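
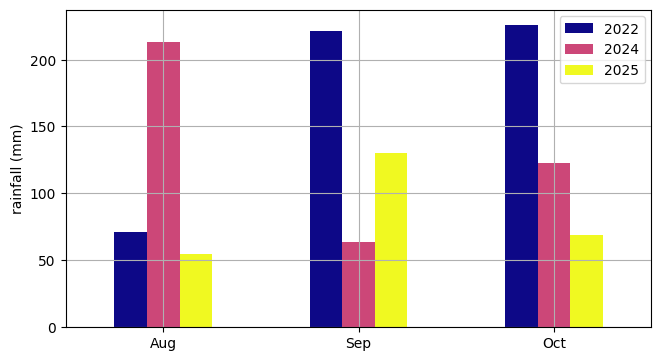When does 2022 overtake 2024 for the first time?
Aug: 2022 ≈ 80 vs 2024 ≈ 220 (not yet); Sep: 2022 ≈ 220 vs 2024 ≈ 60 (first crossover).

Sep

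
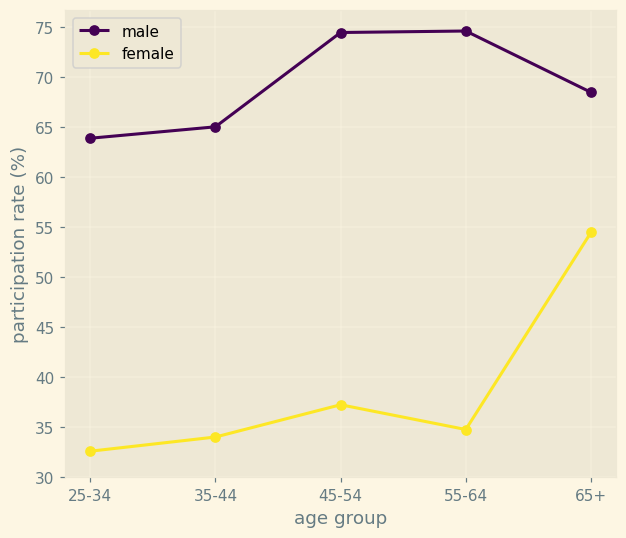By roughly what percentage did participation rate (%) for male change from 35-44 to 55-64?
35-44 ≈ 65, 55-64 ≈ 75; (75 − 65) / 65 ≈ +15.4%.

≈ +15.4%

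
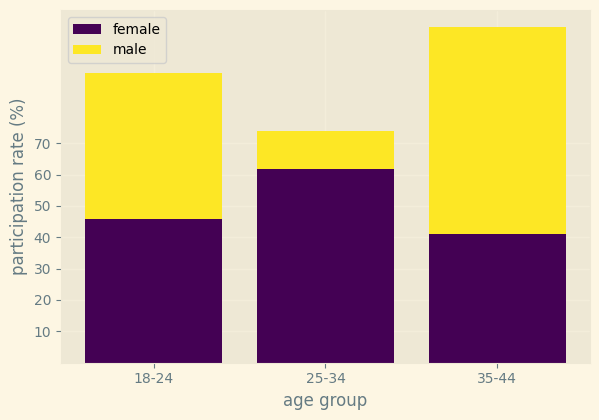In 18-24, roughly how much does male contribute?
≈ 40

male top ≈ 90, bottom ≈ 50; segment ≈ 40.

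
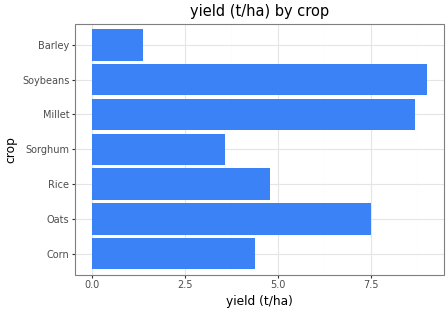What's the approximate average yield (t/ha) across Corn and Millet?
(4 + 9) / 2 ≈ 6.

≈ 6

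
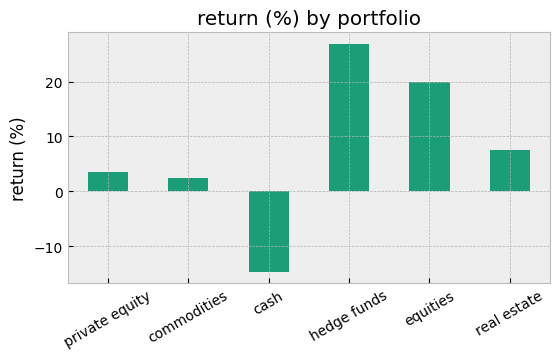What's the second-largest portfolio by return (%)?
equities

Top 3: hedge funds ≈ 25, equities ≈ 20, real estate ≈ 10.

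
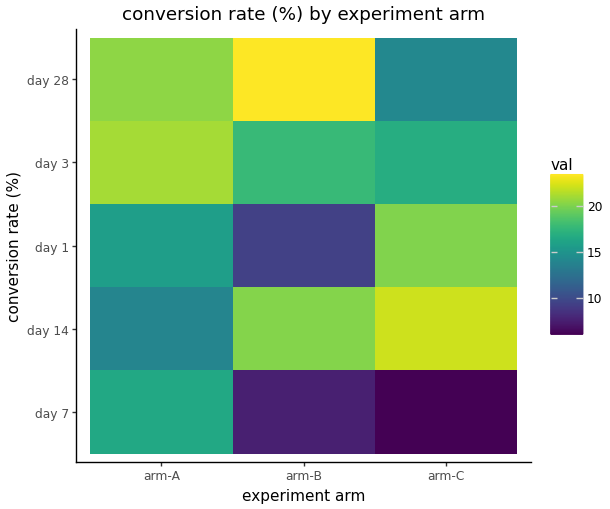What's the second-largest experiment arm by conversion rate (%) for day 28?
arm-A

Top 3 for day 28: arm-B ≈ 24, arm-A ≈ 20, arm-C ≈ 14.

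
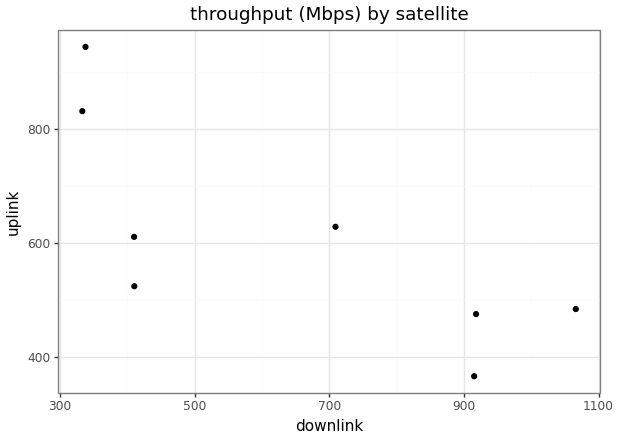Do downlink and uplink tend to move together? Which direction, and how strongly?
Points are negatively correlated; strong (|r| ≈ 0.8).

negative, strong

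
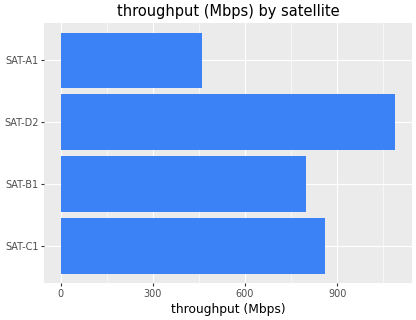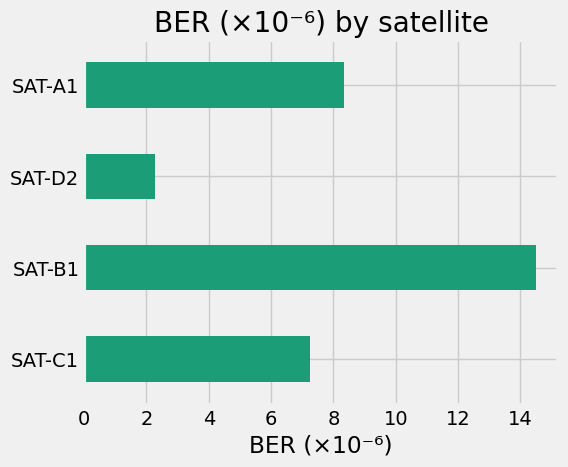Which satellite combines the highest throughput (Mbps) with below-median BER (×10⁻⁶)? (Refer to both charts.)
Chart 2 median BER (×10⁻⁶) ≈ 8; below-median satellites: SAT-C1, SAT-D2. Among those, SAT-D2 has the highest throughput (Mbps) (≈ 1100).

SAT-D2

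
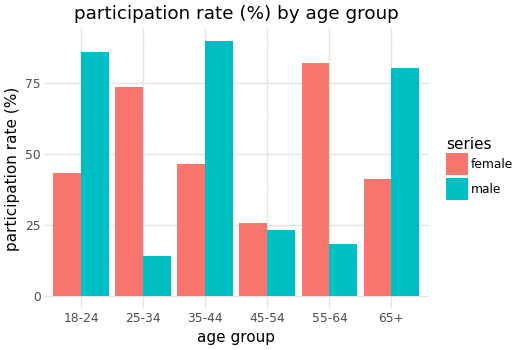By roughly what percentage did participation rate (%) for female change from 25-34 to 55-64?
≈ +14.3%

25-34 ≈ 70, 55-64 ≈ 80; (80 − 70) / 70 ≈ +14.3%.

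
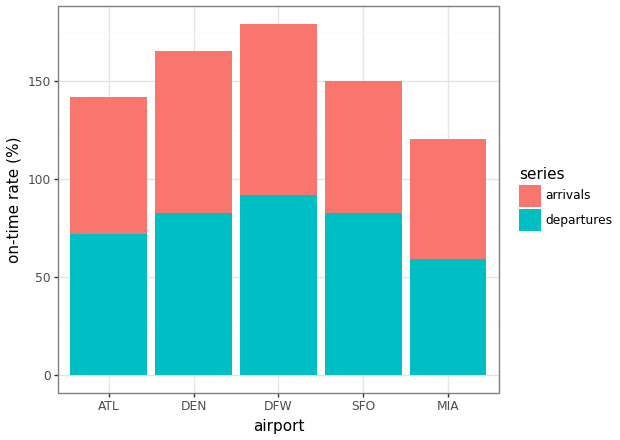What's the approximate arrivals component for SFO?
≈ 60

arrivals top ≈ 140, bottom ≈ 80; segment ≈ 60.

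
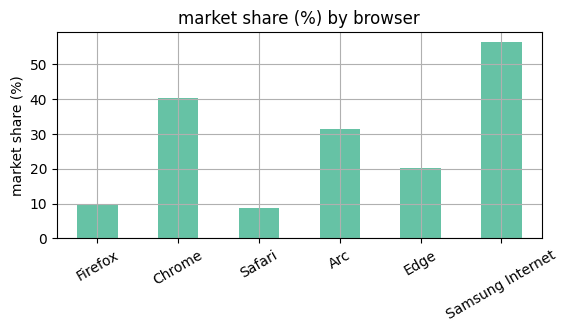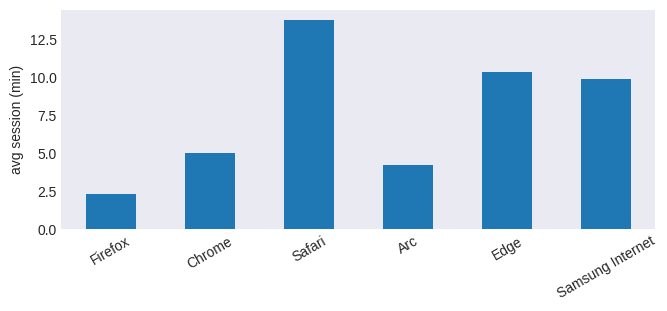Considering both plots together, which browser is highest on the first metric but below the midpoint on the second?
Chart 2 median avg session (min) ≈ 8; below-median browsers: Firefox, Chrome, Arc. Among those, Chrome has the highest market share (%) (≈ 40).

Chrome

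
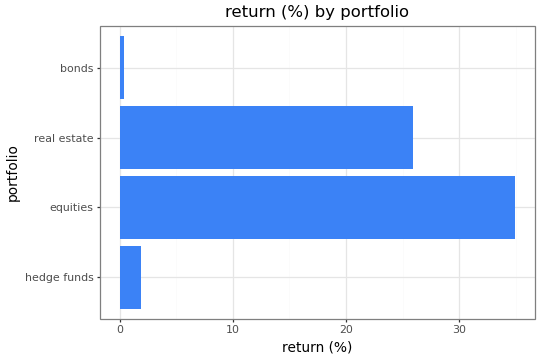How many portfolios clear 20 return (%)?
Above 20: equities, real estate.

2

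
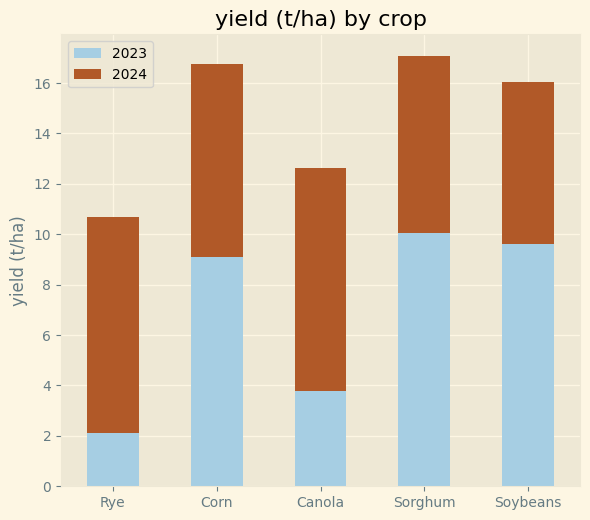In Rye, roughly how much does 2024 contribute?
≈ 8

2024 top ≈ 10, bottom ≈ 2; segment ≈ 8.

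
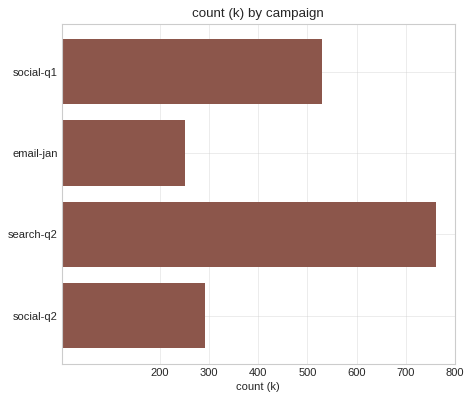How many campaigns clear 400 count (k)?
Above 400: social-q1, search-q2.

2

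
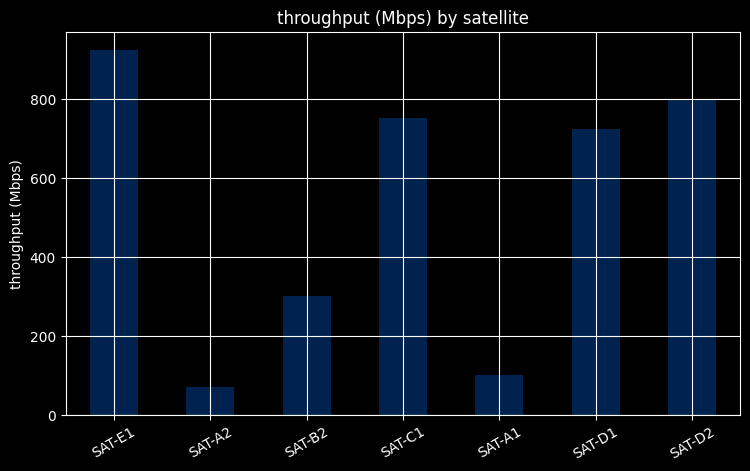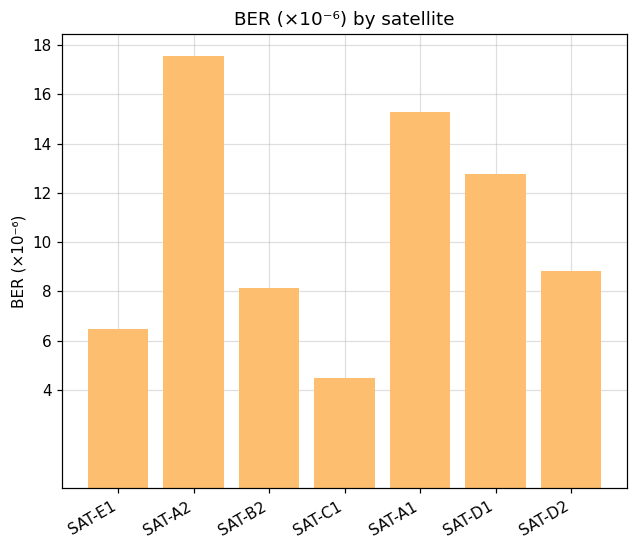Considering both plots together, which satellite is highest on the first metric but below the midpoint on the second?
Chart 2 median BER (×10⁻⁶) ≈ 8; below-median satellites: SAT-E1, SAT-B2, SAT-C1. Among those, SAT-E1 has the highest throughput (Mbps) (≈ 900).

SAT-E1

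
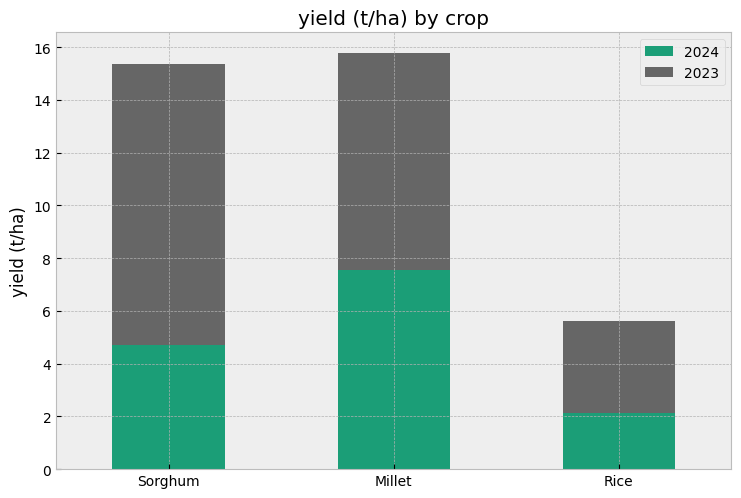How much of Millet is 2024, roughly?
≈ 8

2024 top ≈ 8, bottom ≈ 0; segment ≈ 8.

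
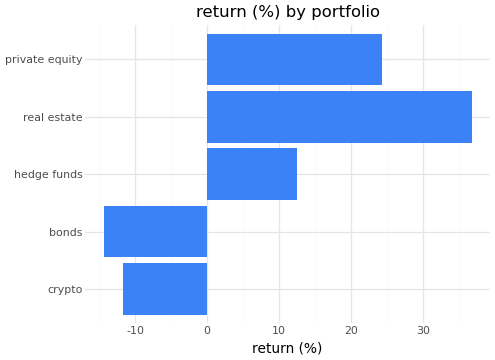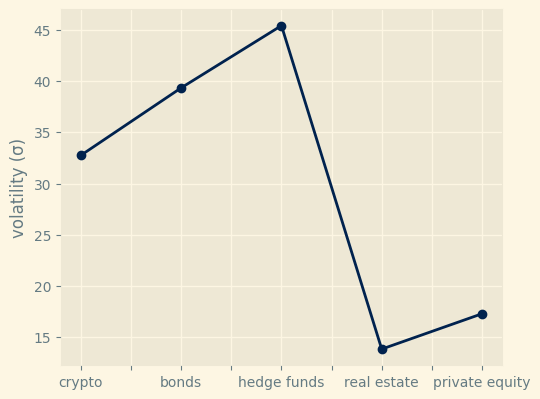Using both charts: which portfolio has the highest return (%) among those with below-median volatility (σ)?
real estate

Chart 2 median volatility (σ) ≈ 35; below-median portfolios: real estate, private equity. Among those, real estate has the highest return (%) (≈ 35).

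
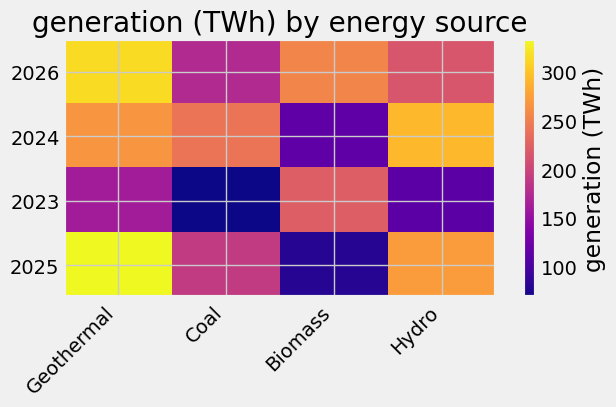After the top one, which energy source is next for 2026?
Biomass

Top 3 for 2026: Geothermal ≈ 325, Biomass ≈ 250, Hydro ≈ 225.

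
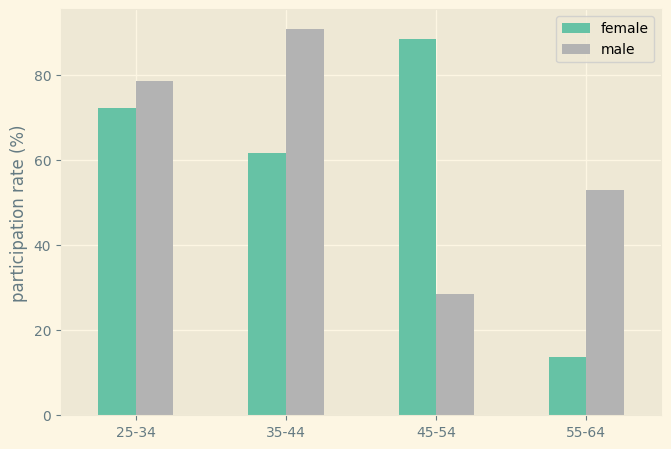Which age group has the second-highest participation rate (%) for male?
Top 3 for male: 35-44 ≈ 90, 25-34 ≈ 80, 55-64 ≈ 50.

25-34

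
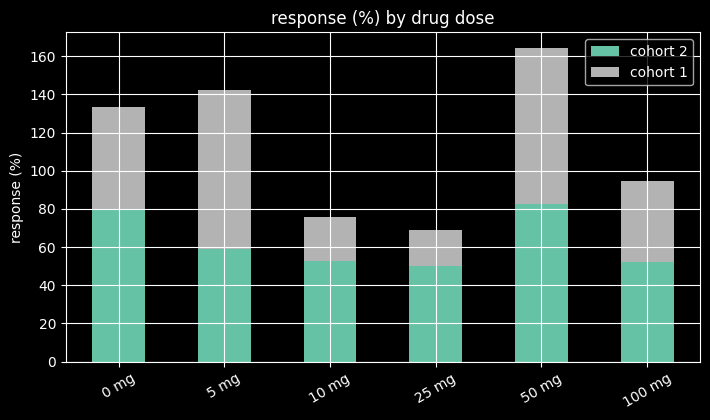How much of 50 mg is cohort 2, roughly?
cohort 2 top ≈ 80, bottom ≈ 0; segment ≈ 80.

≈ 80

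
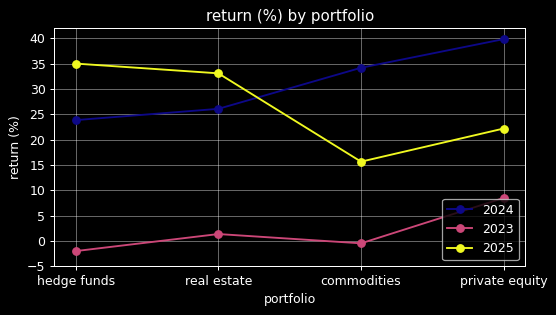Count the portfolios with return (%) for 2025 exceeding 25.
2

Above 25: hedge funds, real estate.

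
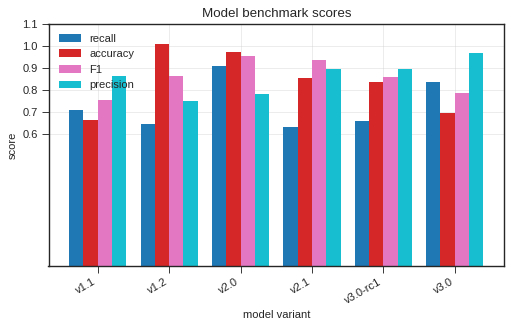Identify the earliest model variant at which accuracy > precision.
v1.2

v1.1: accuracy ≈ 0.7 vs precision ≈ 0.9 (not yet); v1.2: accuracy ≈ 1.0 vs precision ≈ 0.7 (first crossover).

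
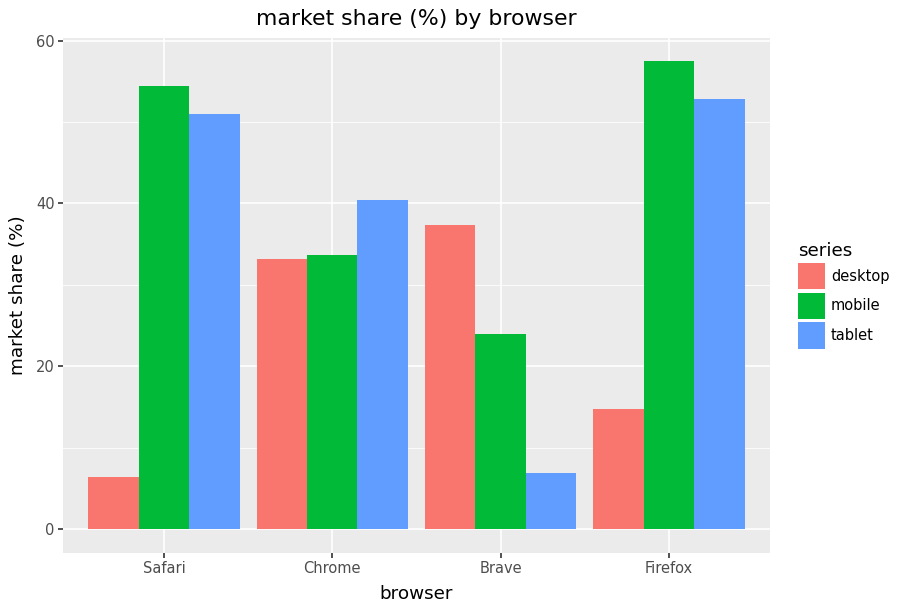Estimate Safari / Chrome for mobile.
Safari ≈ 55, Chrome ≈ 35; 55/35 ≈ 1.57.

≈ 1.57×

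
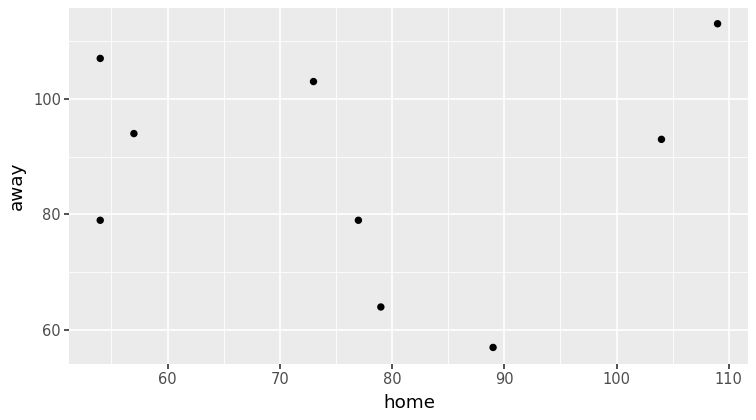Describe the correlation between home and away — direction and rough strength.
no clear correlation

Points are roughly uncorrelated; weak (|r| ≈ 0.0).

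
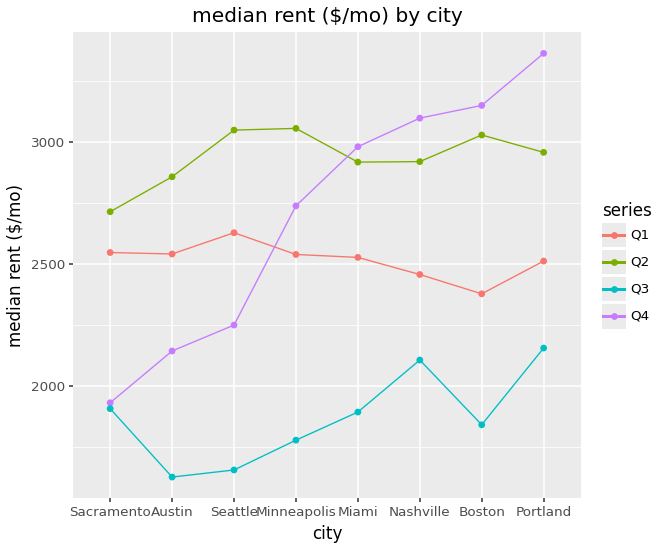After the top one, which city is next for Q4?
Boston

Top 3 for Q4: Portland ≈ 3400, Boston ≈ 3200, Nashville ≈ 3000.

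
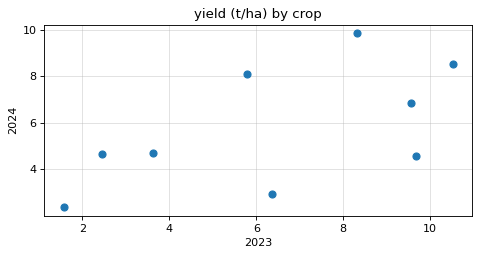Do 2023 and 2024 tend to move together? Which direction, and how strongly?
positive, moderate

Points are positively correlated; moderate (|r| ≈ 0.6).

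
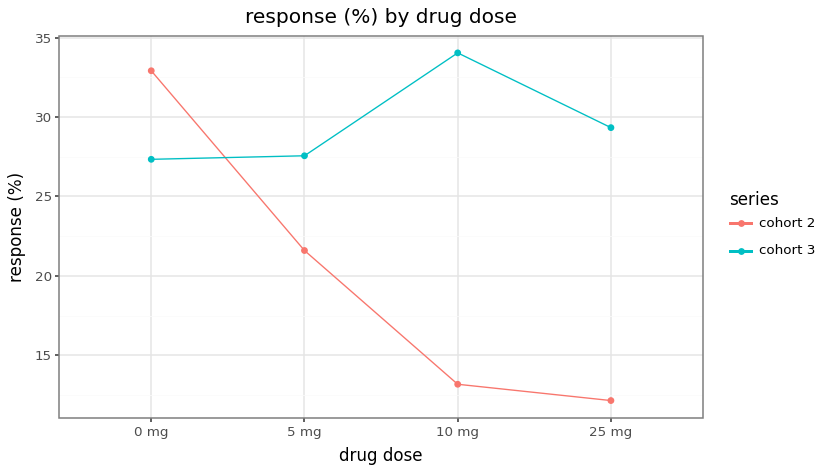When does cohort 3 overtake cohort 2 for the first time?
5 mg

0 mg: cohort 3 ≈ 28 vs cohort 2 ≈ 32 (not yet); 5 mg: cohort 3 ≈ 28 vs cohort 2 ≈ 22 (first crossover).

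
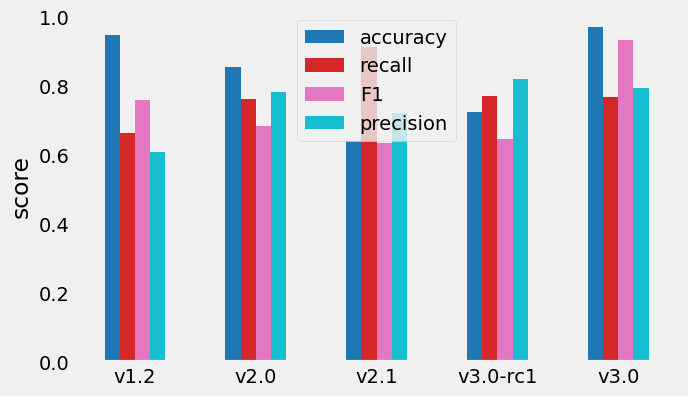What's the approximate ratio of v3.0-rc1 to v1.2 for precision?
v3.0-rc1 ≈ 0.8, v1.2 ≈ 0.6; 0.8/0.6 ≈ 1.33.

≈ 1.33×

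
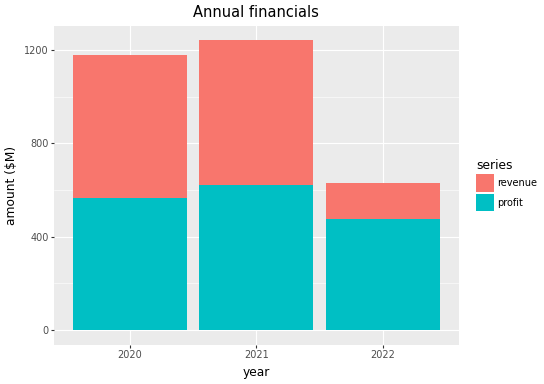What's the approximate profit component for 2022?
profit top ≈ 400, bottom ≈ 0; segment ≈ 400.

≈ 400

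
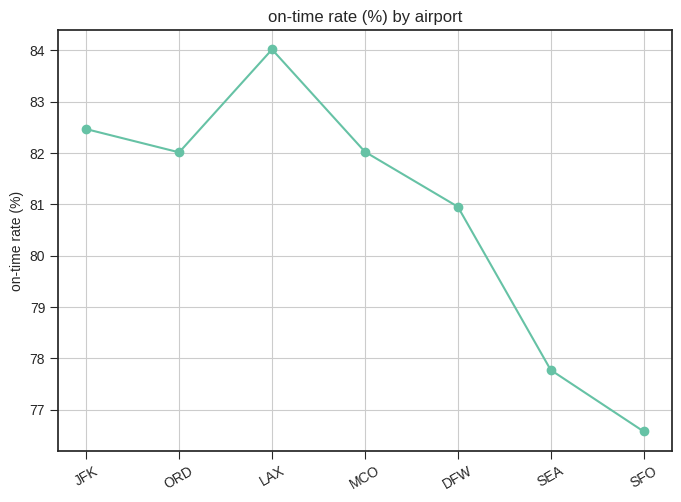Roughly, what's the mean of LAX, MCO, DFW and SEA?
≈ 81

(84 + 82 + 81 + 78) / 4 ≈ 81.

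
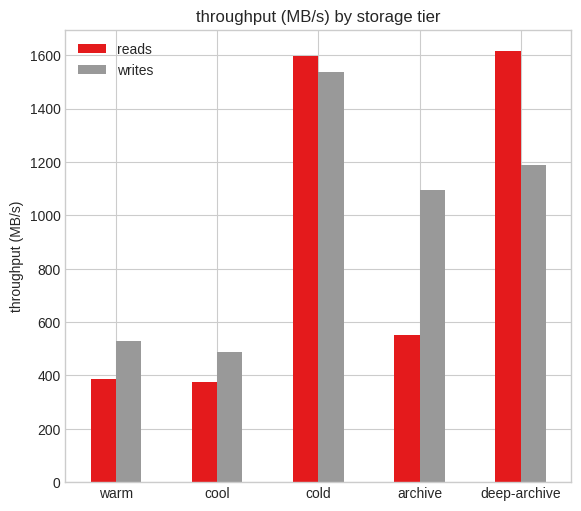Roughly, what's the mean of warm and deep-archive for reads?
≈ 1000

(400 + 1600) / 2 ≈ 1000.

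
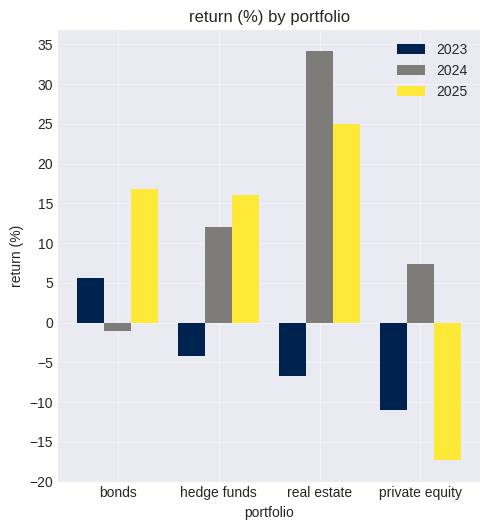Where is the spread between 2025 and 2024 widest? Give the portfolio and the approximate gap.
private equity, ≈ 20 %

private equity: 2025 ≈ -15, 2024 ≈ 5 → gap ≈ 20. Next-largest (bonds) is only ≈ 15.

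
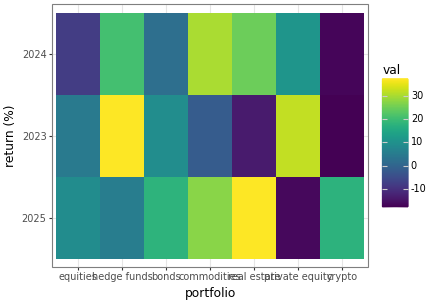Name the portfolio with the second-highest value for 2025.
Top 3 for 2025: real estate ≈ 35, commodities ≈ 30, bonds ≈ 20.

commodities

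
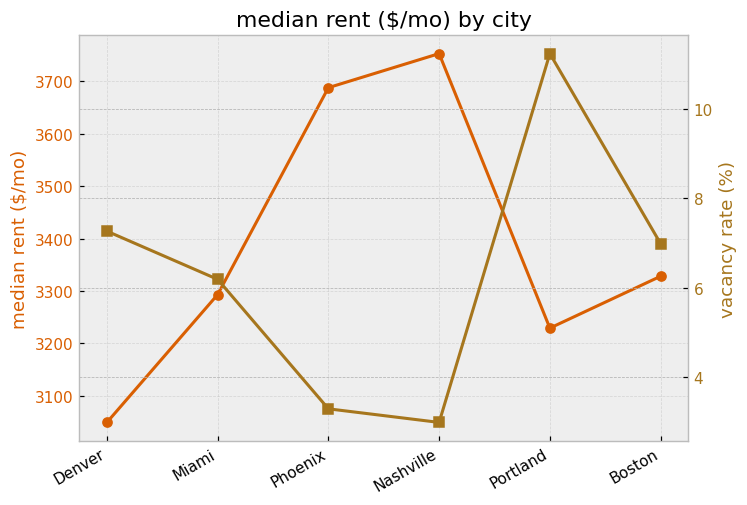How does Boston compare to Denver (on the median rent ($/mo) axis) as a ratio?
Boston ≈ 3300, Denver ≈ 3000; 3300/3000 ≈ 1.1.

≈ 1.1×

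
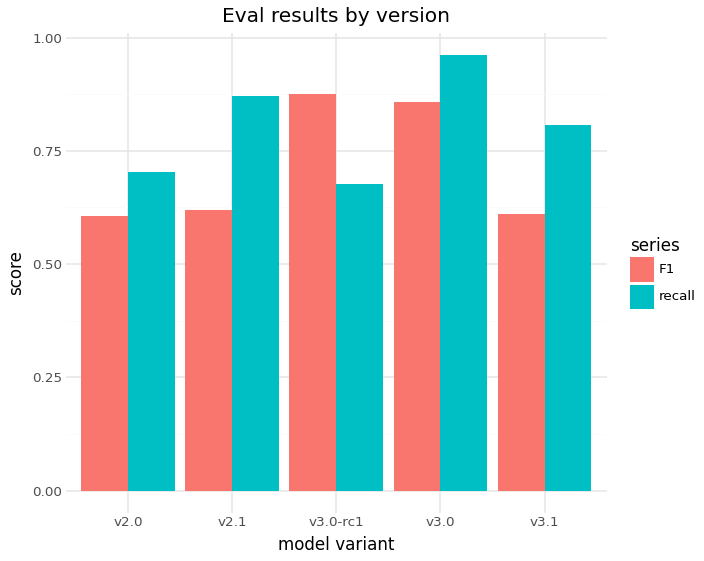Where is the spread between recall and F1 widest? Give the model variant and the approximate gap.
v2.1: recall ≈ 0.9, F1 ≈ 0.6 → gap ≈ 0.3. Next-largest (v3.0-rc1) is only ≈ 0.2.

v2.1, ≈ 0.3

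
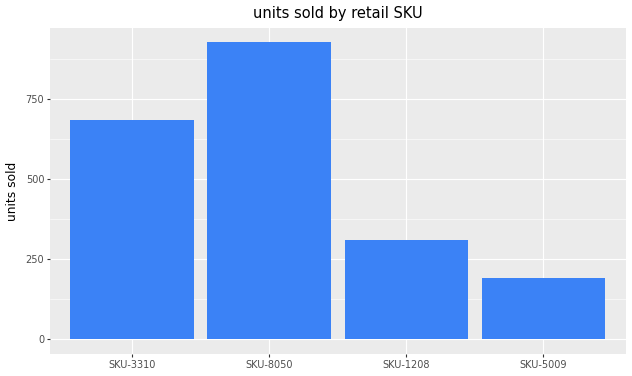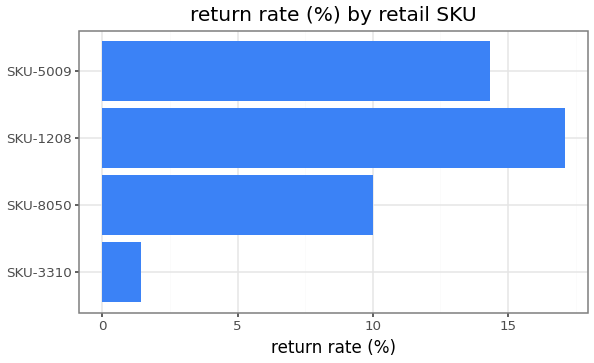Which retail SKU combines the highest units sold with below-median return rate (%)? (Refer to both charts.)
SKU-8050

Chart 2 median return rate (%) ≈ 12; below-median retail SKUs: SKU-3310, SKU-8050. Among those, SKU-8050 has the highest units sold (≈ 900).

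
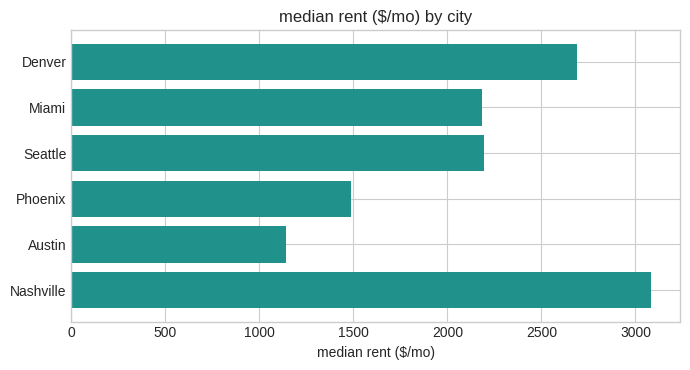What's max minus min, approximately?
Max Nashville ≈ 3000, min Austin ≈ 1000; range ≈ 2000.

≈ 2000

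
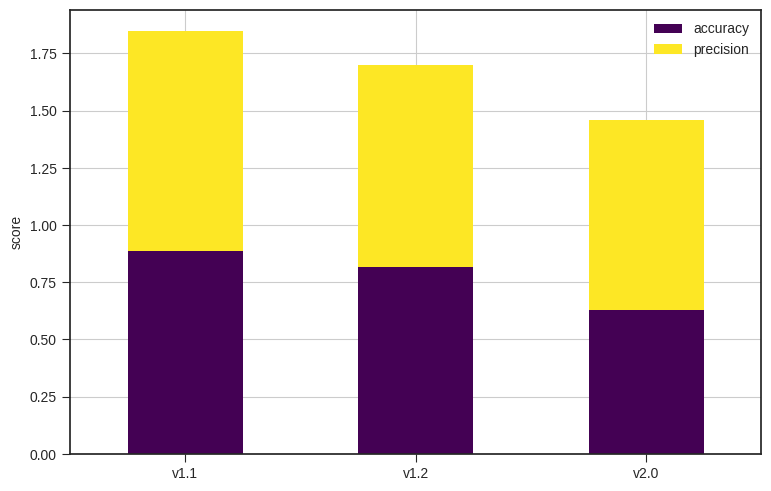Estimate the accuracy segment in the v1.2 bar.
≈ 0.8

accuracy top ≈ 0.8, bottom ≈ 0.0; segment ≈ 0.8.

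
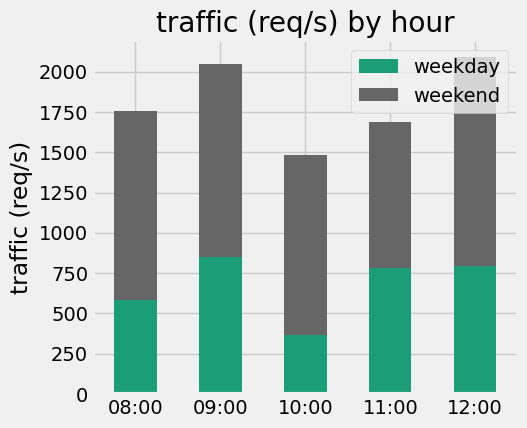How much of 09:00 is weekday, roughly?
≈ 800

weekday top ≈ 800, bottom ≈ 0; segment ≈ 800.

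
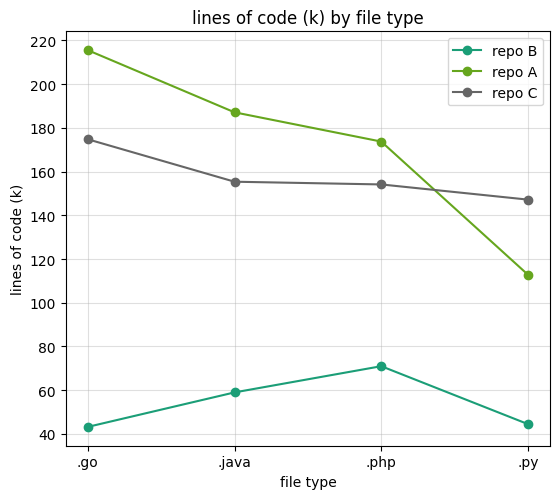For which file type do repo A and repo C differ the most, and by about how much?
.go: repo A ≈ 220, repo C ≈ 180 → gap ≈ 40. Next-largest (.py) is only ≈ 20.

.go, ≈ 40 k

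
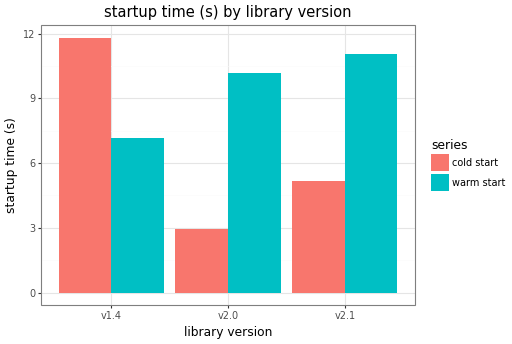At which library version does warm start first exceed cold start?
v2.0

v1.4: warm start ≈ 7 vs cold start ≈ 12 (not yet); v2.0: warm start ≈ 10 vs cold start ≈ 3 (first crossover).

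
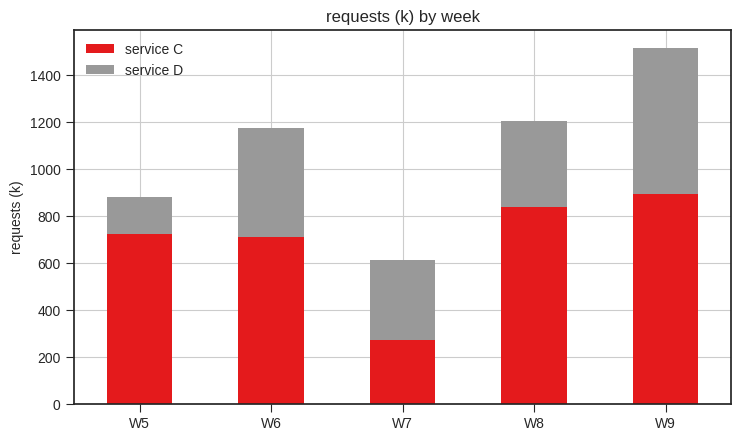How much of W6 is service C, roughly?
service C top ≈ 800, bottom ≈ 0; segment ≈ 800.

≈ 800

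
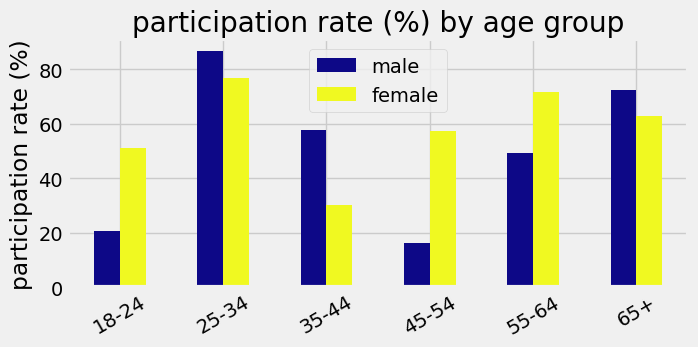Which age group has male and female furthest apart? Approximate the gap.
45-54: male ≈ 20, female ≈ 60 → gap ≈ 40. Next-largest (18-24) is only ≈ 30.

45-54, ≈ 40 %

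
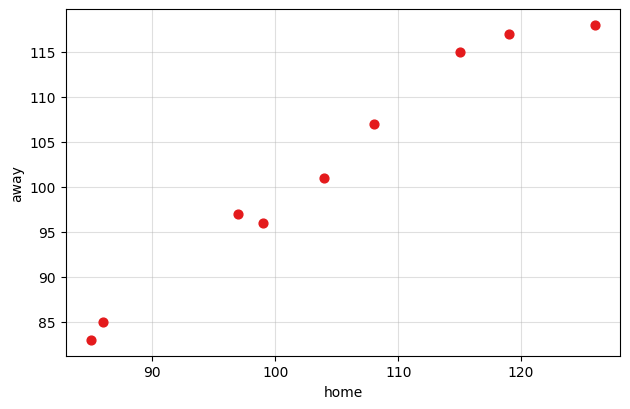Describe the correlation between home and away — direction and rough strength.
positive, strong

Points are positively correlated; strong (|r| ≈ 1.0).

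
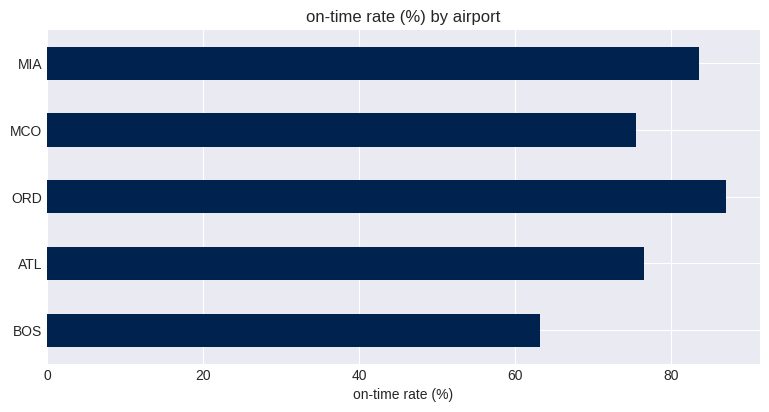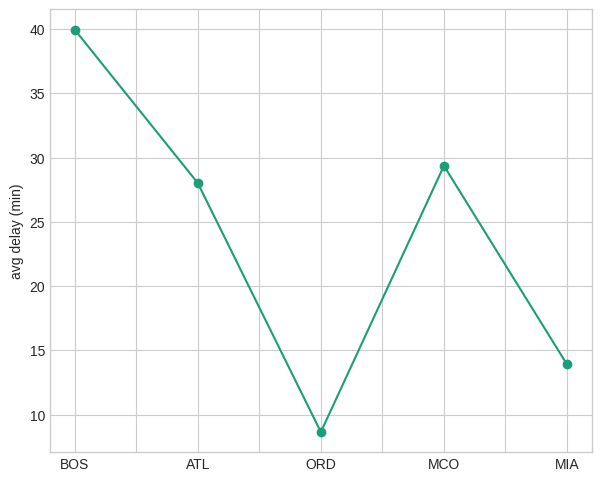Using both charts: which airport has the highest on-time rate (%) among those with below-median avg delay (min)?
Chart 2 median avg delay (min) ≈ 30; below-median airports: ORD, MIA. Among those, ORD has the highest on-time rate (%) (≈ 90).

ORD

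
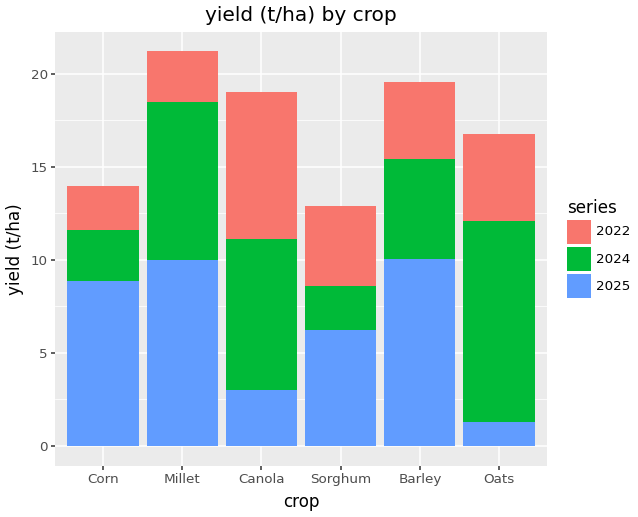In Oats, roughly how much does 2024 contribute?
2024 top ≈ 12, bottom ≈ 2; segment ≈ 10.

≈ 10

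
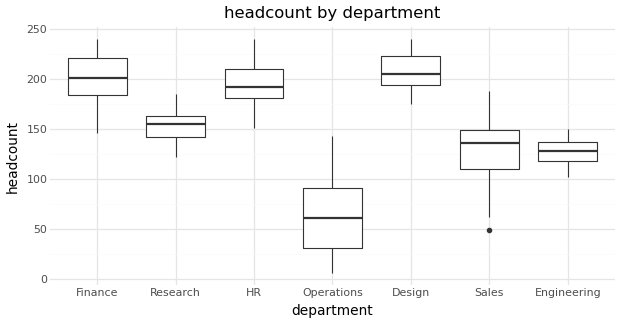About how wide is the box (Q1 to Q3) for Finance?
Q3 ≈ 220, Q1 ≈ 180; IQR ≈ 40.

≈ 40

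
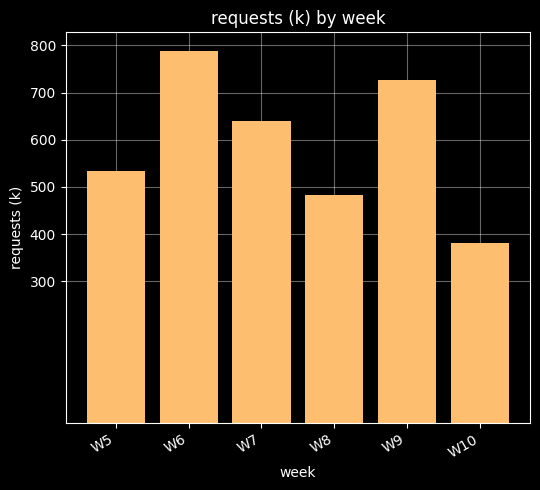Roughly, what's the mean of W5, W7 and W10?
(500 + 600 + 400) / 3 ≈ 500.

≈ 500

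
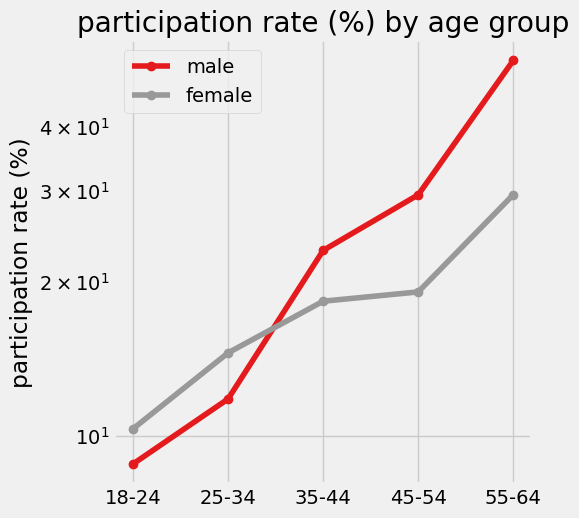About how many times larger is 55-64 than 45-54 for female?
≈ 1.5×

55-64 ≈ 30, 45-54 ≈ 20; 30/20 ≈ 1.5.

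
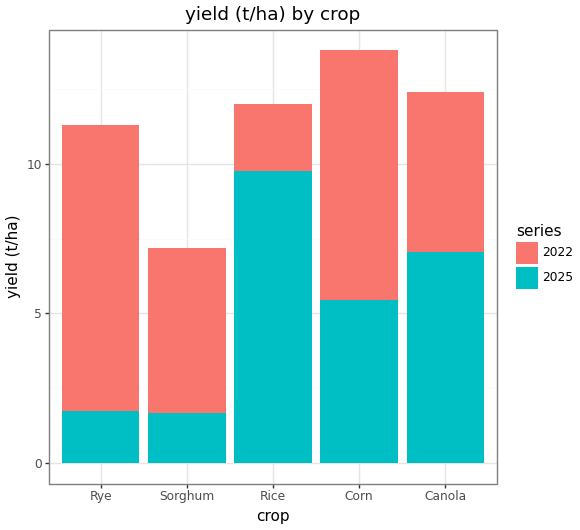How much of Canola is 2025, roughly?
2025 top ≈ 8, bottom ≈ 0; segment ≈ 8.

≈ 8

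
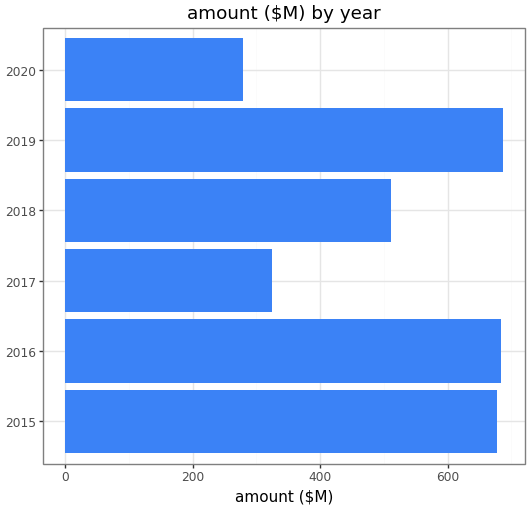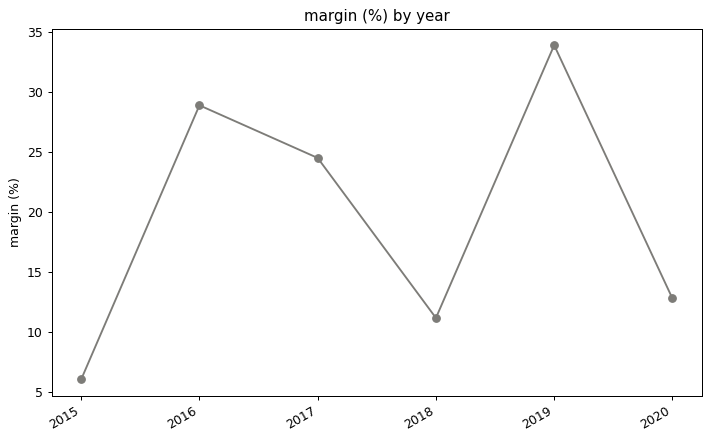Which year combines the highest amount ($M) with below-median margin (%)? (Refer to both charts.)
Chart 2 median margin (%) ≈ 20; below-median years: 2015, 2018, 2020. Among those, 2015 has the highest amount ($M) (≈ 700).

2015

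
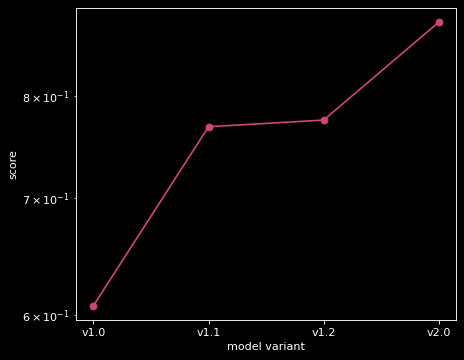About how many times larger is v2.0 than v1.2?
v2.0 ≈ 0.90, v1.2 ≈ 0.80; 0.90/0.80 ≈ 1.12.

≈ 1.12×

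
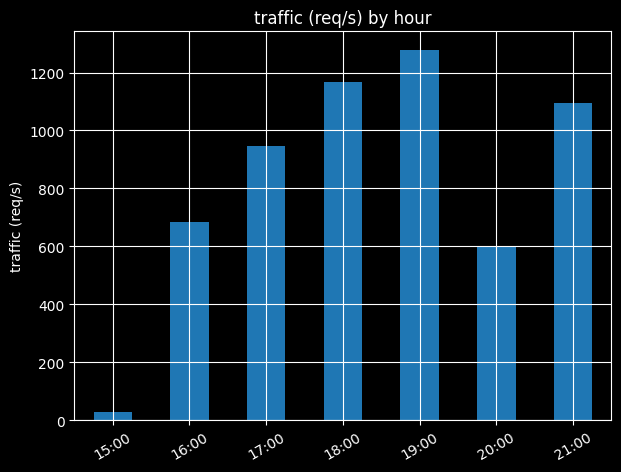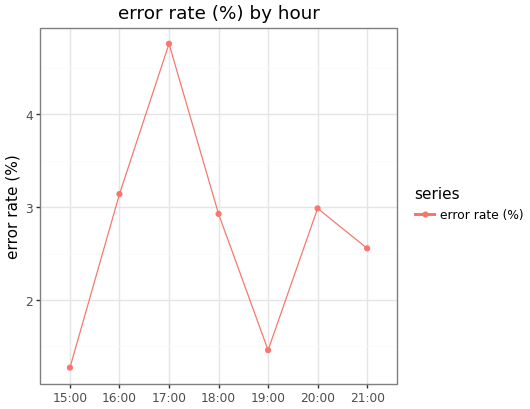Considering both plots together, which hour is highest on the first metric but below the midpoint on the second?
19:00

Chart 2 median error rate (%) ≈ 3; below-median hours: 15:00, 19:00, 21:00. Among those, 19:00 has the highest traffic (req/s) (≈ 1200).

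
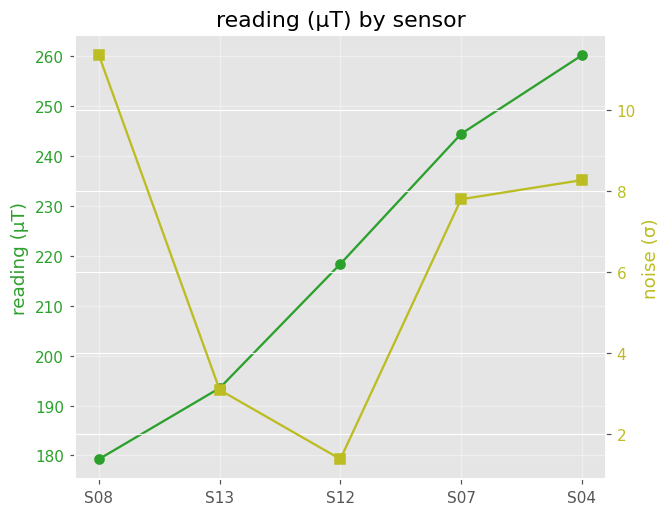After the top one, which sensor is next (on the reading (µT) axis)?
Top 3 (on the reading (µT) axis): S04 ≈ 260, S07 ≈ 240, S12 ≈ 220.

S07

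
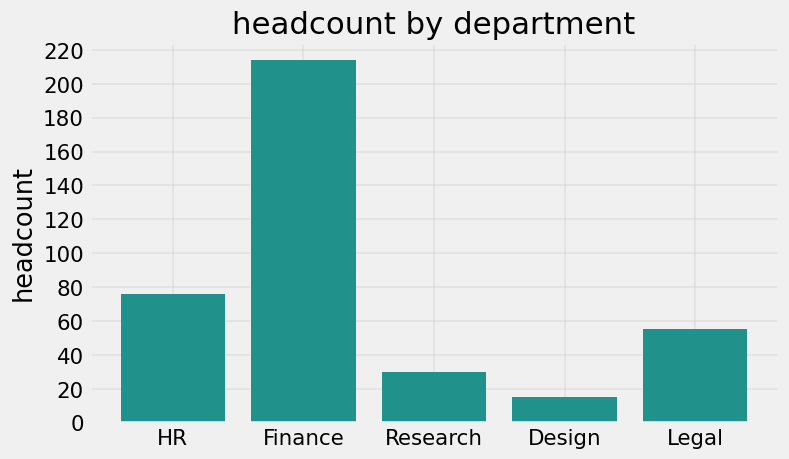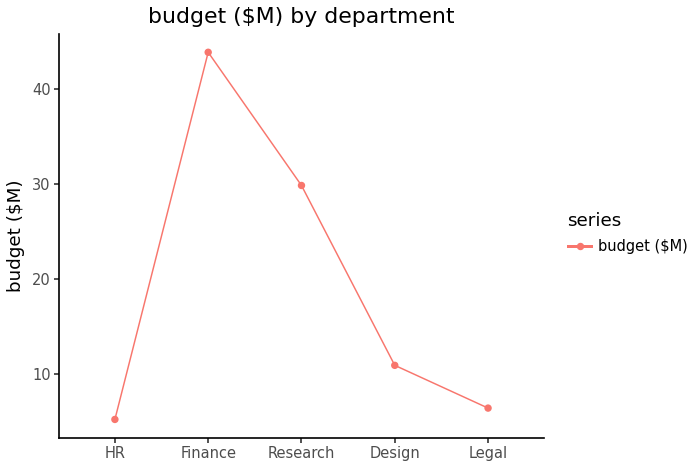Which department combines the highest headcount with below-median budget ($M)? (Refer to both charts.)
HR

Chart 2 median budget ($M) ≈ 10; below-median departments: HR, Legal. Among those, HR has the highest headcount (≈ 80).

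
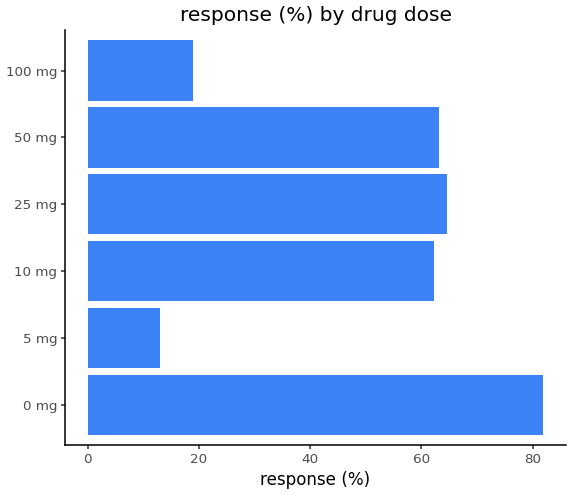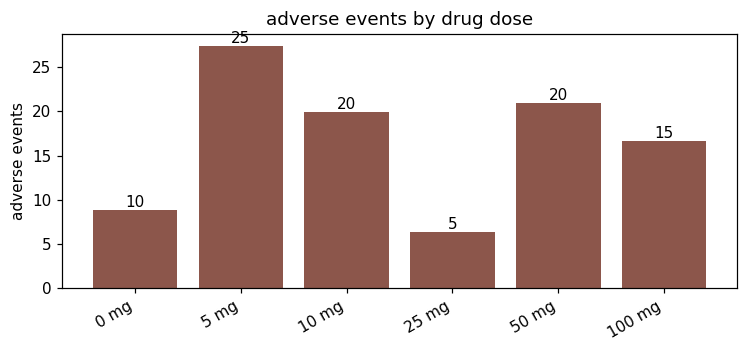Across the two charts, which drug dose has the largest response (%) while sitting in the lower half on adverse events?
Chart 2 median adverse events ≈ 20; below-median drug doses: 0 mg, 25 mg, 100 mg. Among those, 0 mg has the highest response (%) (≈ 80).

0 mg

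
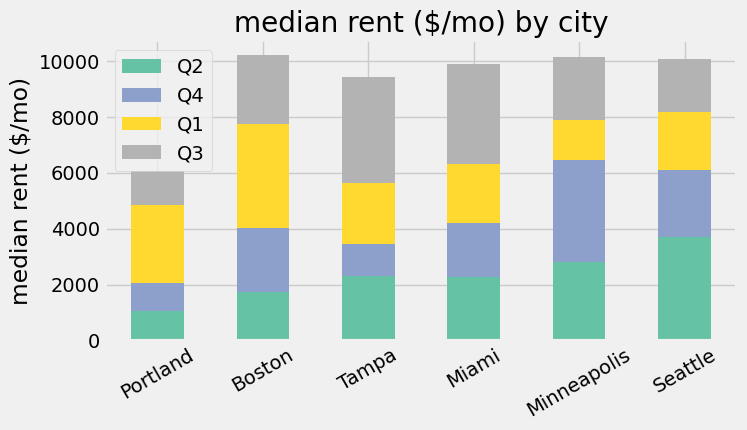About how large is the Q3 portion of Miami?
≈ 4000

Q3 top ≈ 10000, bottom ≈ 6000; segment ≈ 4000.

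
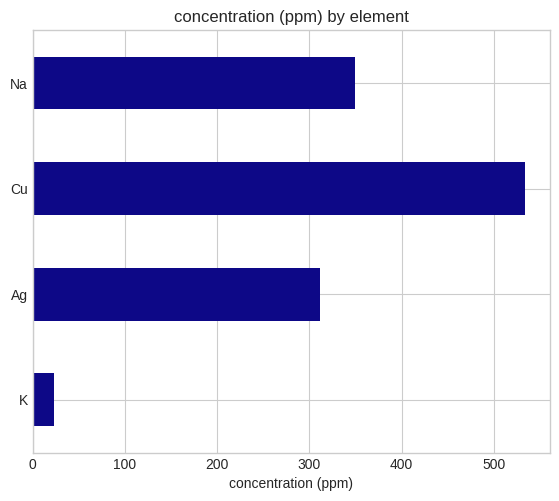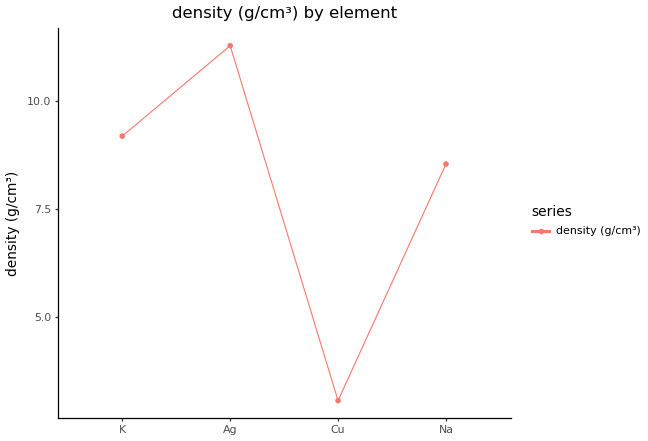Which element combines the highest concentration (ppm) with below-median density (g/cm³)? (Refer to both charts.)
Chart 2 median density (g/cm³) ≈ 8; below-median elements: Cu, Na. Among those, Cu has the highest concentration (ppm) (≈ 550).

Cu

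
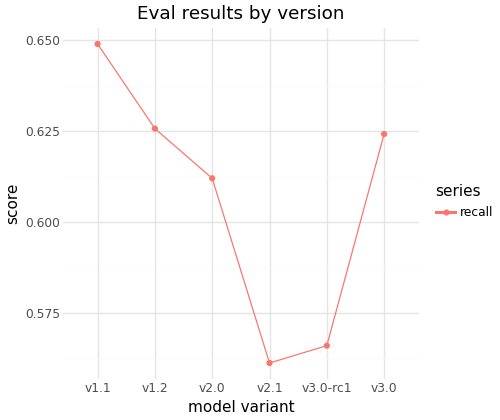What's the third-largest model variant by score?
Top 4: v1.1 ≈ 0.65, v1.2 ≈ 0.63, v3.0 ≈ 0.62, v2.0 ≈ 0.61.

v3.0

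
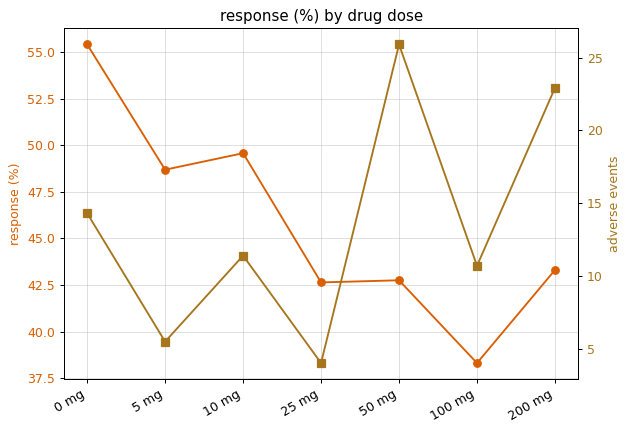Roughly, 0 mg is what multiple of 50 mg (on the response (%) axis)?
0 mg ≈ 56, 50 mg ≈ 42; 56/42 ≈ 1.33.

≈ 1.33×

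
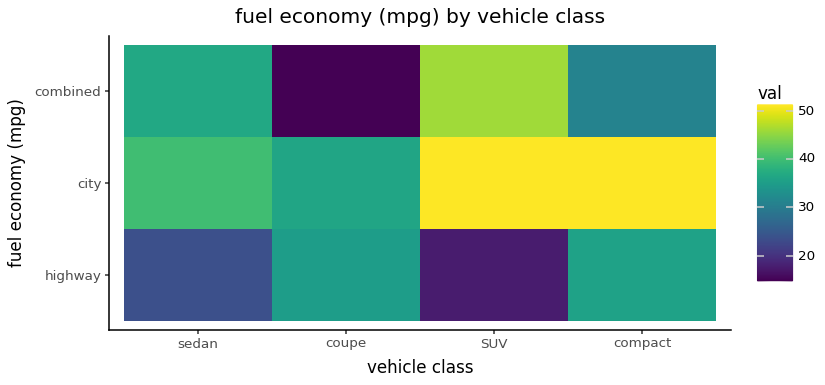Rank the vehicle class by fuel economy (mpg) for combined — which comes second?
sedan

Top 3 for combined: SUV ≈ 45, sedan ≈ 35, compact ≈ 30.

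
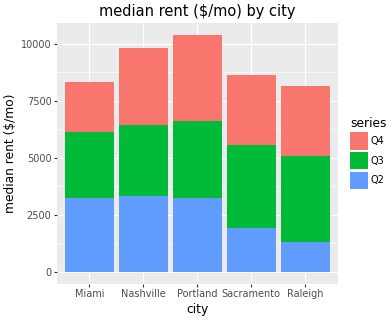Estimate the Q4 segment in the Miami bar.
Q4 top ≈ 8000, bottom ≈ 6000; segment ≈ 2000.

≈ 2000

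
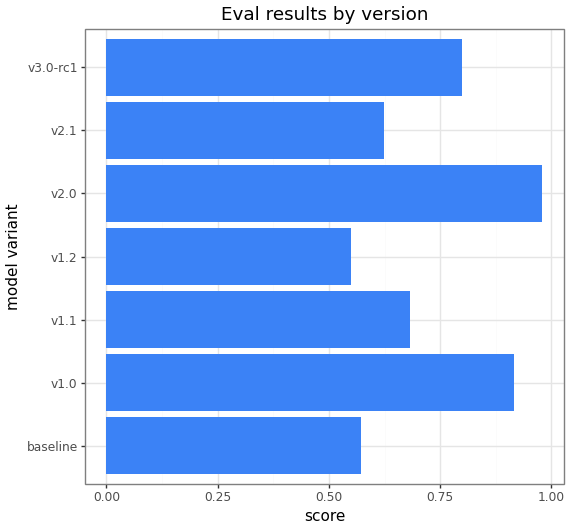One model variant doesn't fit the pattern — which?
v2.0

v2.0 ≈ 1.0; the rest sit between ≈ 0.6 and ≈ 0.9.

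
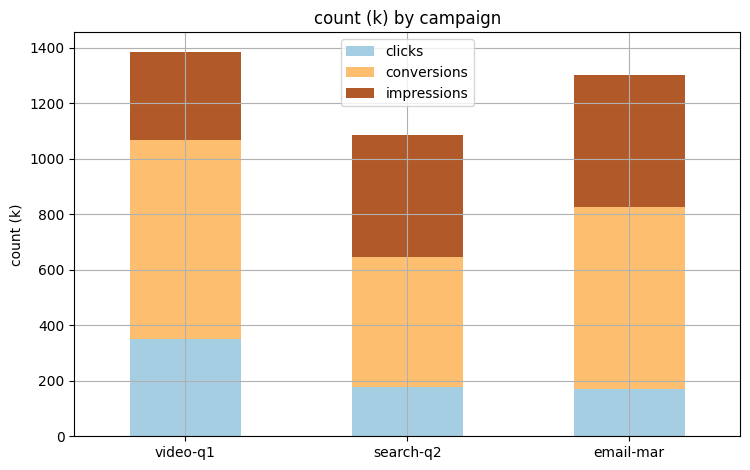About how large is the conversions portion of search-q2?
≈ 400

conversions top ≈ 600, bottom ≈ 200; segment ≈ 400.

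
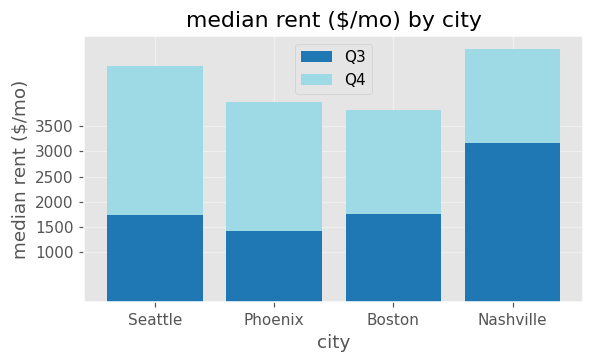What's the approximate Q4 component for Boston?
≈ 2000

Q4 top ≈ 4000, bottom ≈ 2000; segment ≈ 2000.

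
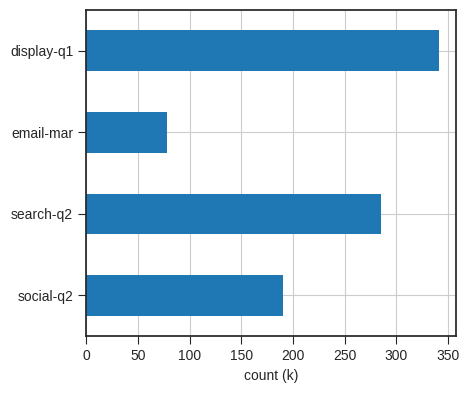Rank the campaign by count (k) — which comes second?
search-q2

Top 3: display-q1 ≈ 350, search-q2 ≈ 300, social-q2 ≈ 200.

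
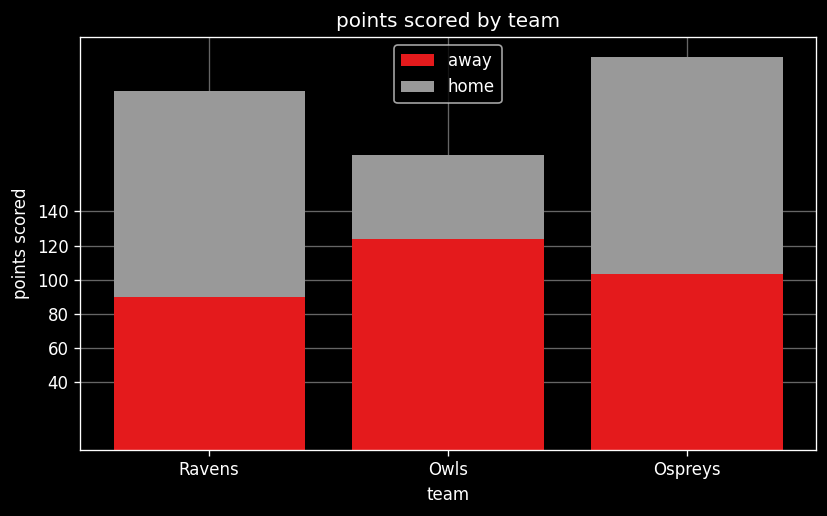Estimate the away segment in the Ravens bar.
≈ 80

away top ≈ 80, bottom ≈ 0; segment ≈ 80.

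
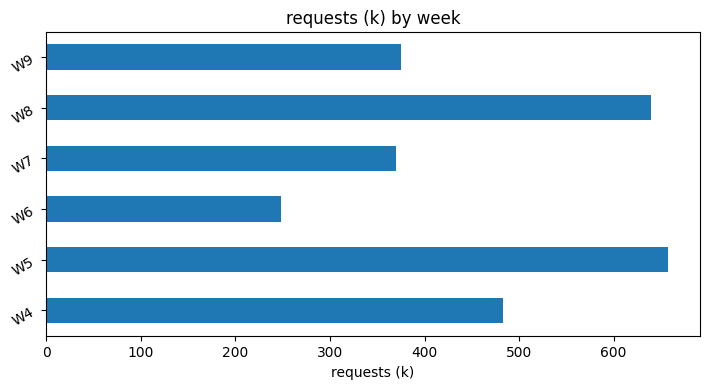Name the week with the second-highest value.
W8

Top 3: W5 ≈ 700, W8 ≈ 600, W4 ≈ 500.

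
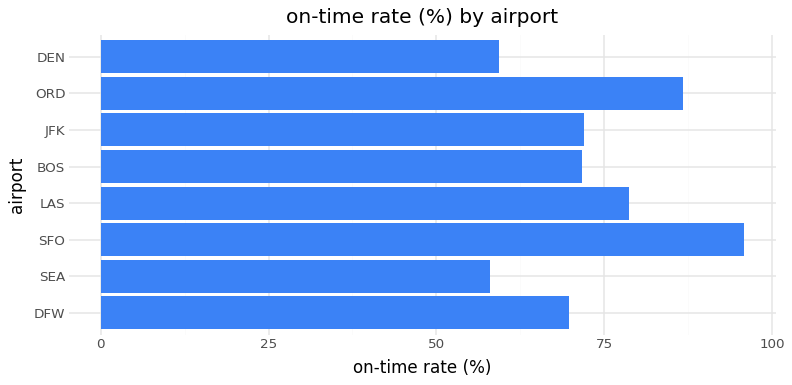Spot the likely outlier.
SFO

SFO ≈ 100; the rest sit between ≈ 60 and ≈ 90.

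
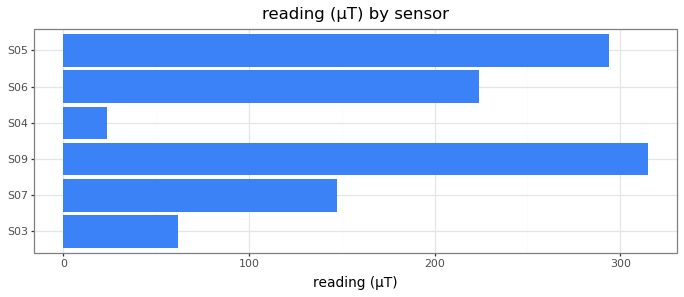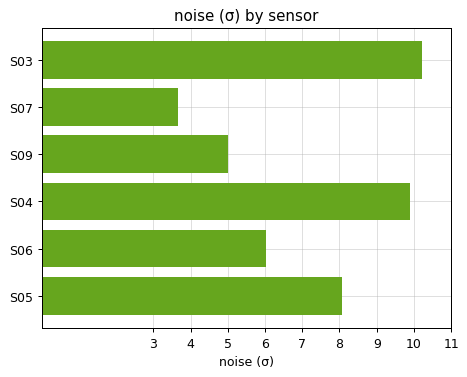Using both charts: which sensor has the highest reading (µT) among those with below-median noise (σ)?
S09

Chart 2 median noise (σ) ≈ 7; below-median sensors: S07, S09, S06. Among those, S09 has the highest reading (µT) (≈ 300).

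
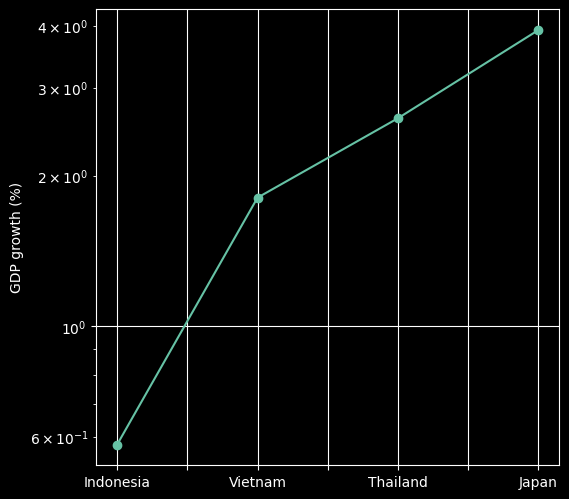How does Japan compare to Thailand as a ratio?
≈ 1.6×

Japan ≈ 4.0, Thailand ≈ 2.5; 4.0/2.5 ≈ 1.6.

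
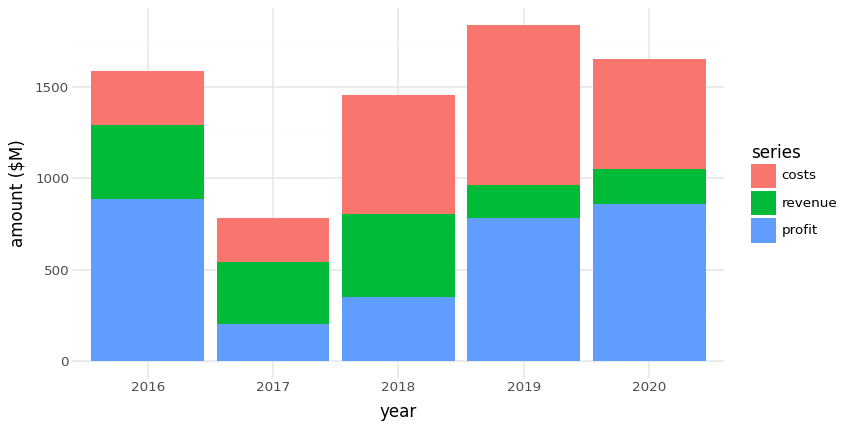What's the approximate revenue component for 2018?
≈ 400

revenue top ≈ 800, bottom ≈ 400; segment ≈ 400.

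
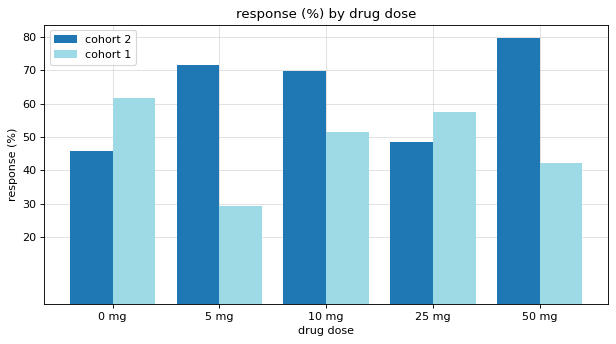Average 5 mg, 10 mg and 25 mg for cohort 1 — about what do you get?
≈ 47

(30 + 50 + 60) / 3 ≈ 47.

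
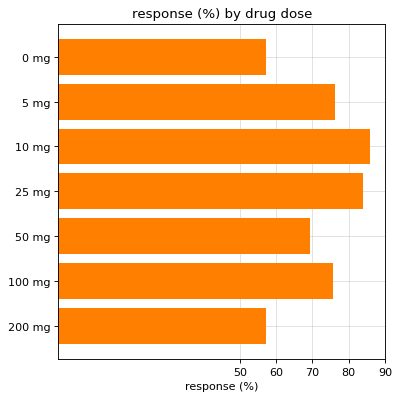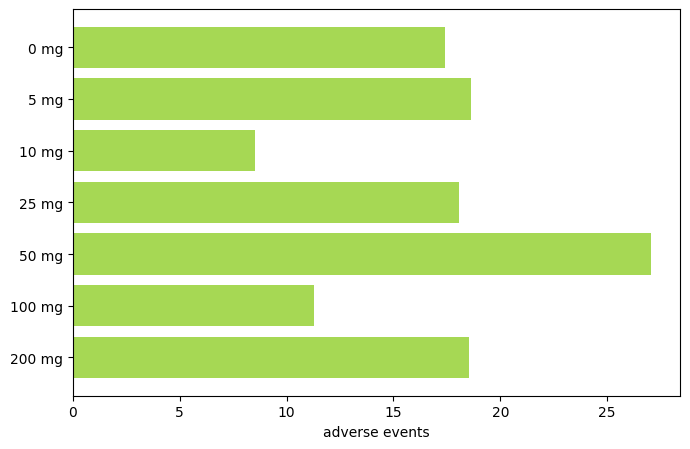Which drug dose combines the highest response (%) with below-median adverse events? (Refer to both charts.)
10 mg

Chart 2 median adverse events ≈ 20; below-median drug doses: 0 mg, 10 mg, 100 mg. Among those, 10 mg has the highest response (%) (≈ 90).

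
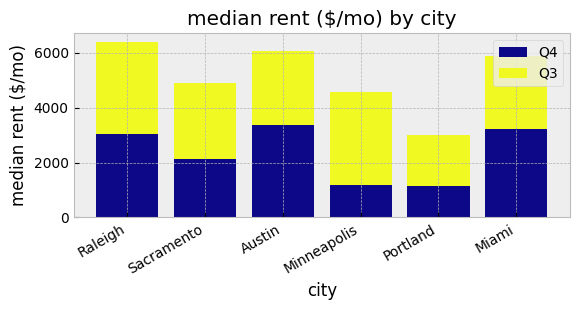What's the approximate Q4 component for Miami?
≈ 3000

Q4 top ≈ 3000, bottom ≈ 0; segment ≈ 3000.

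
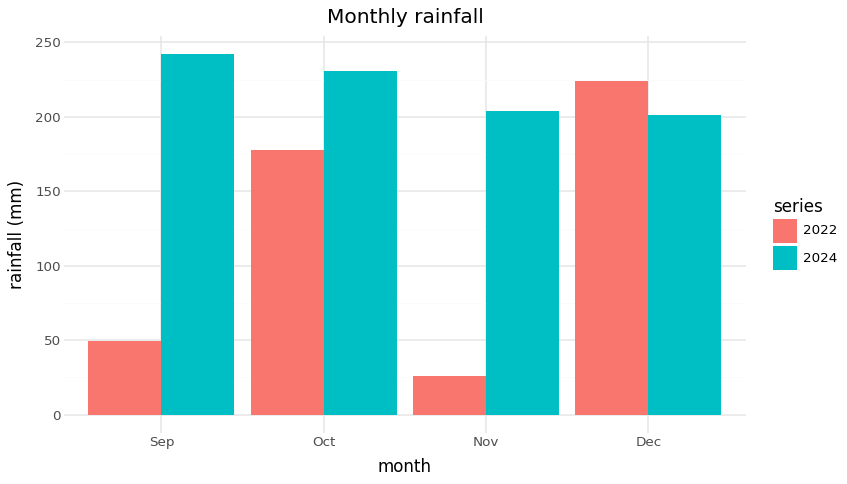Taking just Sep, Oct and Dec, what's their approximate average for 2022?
(50 + 175 + 225) / 3 ≈ 150.

≈ 150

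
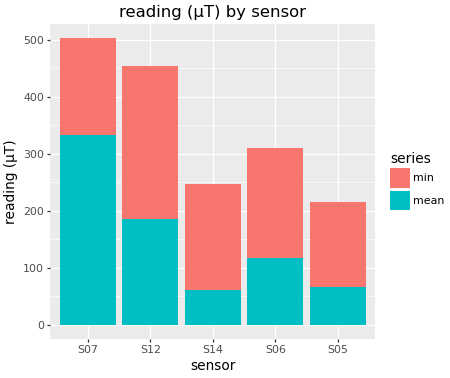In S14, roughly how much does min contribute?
min top ≈ 250, bottom ≈ 50; segment ≈ 200.

≈ 200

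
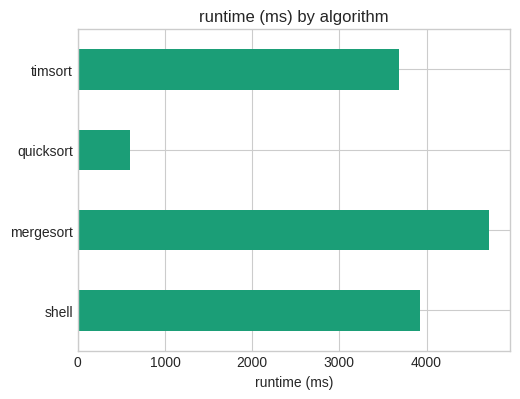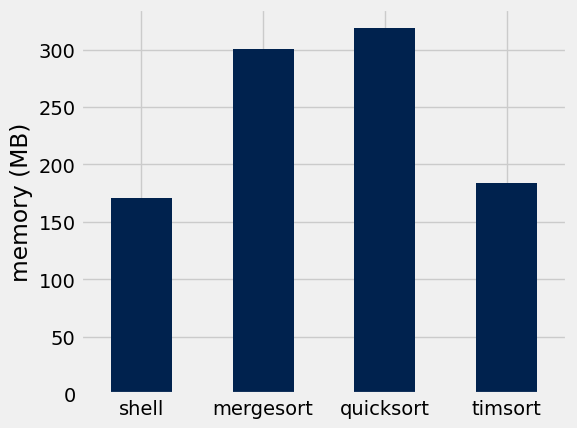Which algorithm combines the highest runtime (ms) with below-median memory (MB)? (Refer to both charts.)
Chart 2 median memory (MB) ≈ 250; below-median algorithms: shell, timsort. Among those, shell has the highest runtime (ms) (≈ 4000).

shell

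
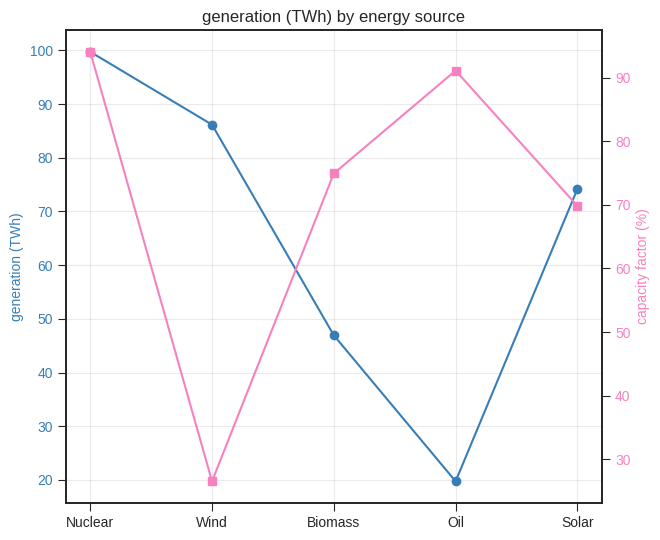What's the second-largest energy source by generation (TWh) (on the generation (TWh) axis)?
Top 3 (on the generation (TWh) axis): Nuclear ≈ 100, Wind ≈ 90, Solar ≈ 70.

Wind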